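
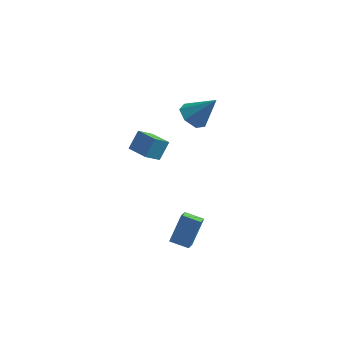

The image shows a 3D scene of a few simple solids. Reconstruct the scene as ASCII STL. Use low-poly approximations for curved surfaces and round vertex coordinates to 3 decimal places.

solid 
facet normal -0.851 0.514 -0.108
outer loop
vertex -1.064 -0.772 -0.274
vertex -0.61 -0.146 -0.877
vertex -1.321 -1.368 -1.086
endloop
endfacet
facet normal -0.463 -0.638 0.615
outer loop
vertex -0.35 -1.954 -0.963
vertex -1.064 -0.772 -0.274
vertex -1.321 -1.368 -1.086
endloop
endfacet
facet normal -0.851 0.514 -0.108
outer loop
vertex -1.321 -1.368 -1.086
vertex -0.61 -0.146 -0.877
vertex -0.867 -0.743 -1.689
endloop
endfacet
facet normal -0.247 -0.574 -0.781
outer loop
vertex -0.867 -0.743 -1.689
vertex -0.35 -1.954 -0.963
vertex -1.321 -1.368 -1.086
endloop
endfacet
facet normal 0.247 0.573 0.781
outer loop
vertex -1.064 -0.772 -0.274
vertex 0.361 -0.732 -0.754
vertex -0.61 -0.146 -0.877
endloop
endfacet
facet normal -0.462 -0.638 0.616
outer loop
vertex -0.093 -1.357 -0.151
vertex -1.064 -0.772 -0.274
vertex -0.35 -1.954 -0.963
endloop
endfacet
facet normal 0.247 0.574 0.781
outer loop
vertex -0.093 -1.357 -0.151
vertex 0.361 -0.732 -0.754
vertex -1.064 -0.772 -0.274
endloop
endfacet
facet normal 0.463 0.638 -0.615
outer loop
vertex -0.61 -0.146 -0.877
vertex 0.361 -0.732 -0.754
vertex -0.867 -0.743 -1.689
endloop
endfacet
facet normal -0.247 -0.574 -0.781
outer loop
vertex 0.104 -1.328 -1.566
vertex -0.35 -1.954 -0.963
vertex -0.867 -0.743 -1.689
endloop
endfacet
facet normal 0.463 0.639 -0.615
outer loop
vertex -0.867 -0.743 -1.689
vertex 0.361 -0.732 -0.754
vertex 0.104 -1.328 -1.566
endloop
endfacet
facet normal 0.851 -0.513 0.108
outer loop
vertex 0.104 -1.328 -1.566
vertex -0.093 -1.357 -0.151
vertex -0.35 -1.954 -0.963
endloop
endfacet
facet normal 0.851 -0.514 0.108
outer loop
vertex 0.361 -0.732 -0.754
vertex -0.093 -1.357 -0.151
vertex 0.104 -1.328 -1.566
endloop
endfacet
facet normal -0.644 -0.117 -0.756
outer loop
vertex 1.221 2.022 -1.628
vertex 0.602 2.145 -1.12
vertex 1.014 2.689 -1.555
endloop
endfacet
facet normal 0.907 0.312 -0.283
outer loop
vertex 1.221 2.022 -1.628
vertex 1.014 2.689 -1.555
vertex 1.658 2.335 0.12
endloop
endfacet
facet normal -0.644 -0.116 -0.756
outer loop
vertex 1.014 2.689 -1.555
vertex 0.602 2.145 -1.12
vertex 0.497 2.947 -1.154
endloop
endfacet
facet normal 0.455 0.891 0.013
outer loop
vertex 1.014 2.689 -1.555
vertex 0.497 2.947 -1.154
vertex 1.658 2.335 0.12
endloop
endfacet
facet normal -0.644 -0.116 -0.756
outer loop
vertex 0.497 2.947 -1.154
vertex 0.602 2.145 -1.12
vertex 0.059 2.6 -0.728
endloop
endfacet
facet normal -0.144 0.835 0.532
outer loop
vertex 0.497 2.947 -1.154
vertex 0.059 2.6 -0.728
vertex 1.658 2.335 0.12
endloop
endfacet
facet normal -0.644 -0.117 -0.756
outer loop
vertex 0.059 2.6 -0.728
vertex 0.602 2.145 -1.12
vertex 0.03 1.91 -0.597
endloop
endfacet
facet normal -0.436 0.186 0.881
outer loop
vertex 0.059 2.6 -0.728
vertex 0.03 1.91 -0.597
vertex 1.658 2.335 0.12
endloop
endfacet
facet normal -0.644 -0.116 -0.756
outer loop
vertex 0.03 1.91 -0.597
vertex 0.602 2.145 -1.12
vertex 0.431 1.397 -0.86
endloop
endfacet
facet normal -0.203 -0.568 0.798
outer loop
vertex 0.03 1.91 -0.597
vertex 0.431 1.397 -0.86
vertex 1.658 2.335 0.12
endloop
endfacet
facet normal -0.644 -0.116 -0.756
outer loop
vertex 0.431 1.397 -0.86
vertex 0.602 2.145 -1.12
vertex 0.961 1.446 -1.319
endloop
endfacet
facet normal 0.379 -0.858 0.346
outer loop
vertex 0.431 1.397 -0.86
vertex 0.961 1.446 -1.319
vertex 1.658 2.335 0.12
endloop
endfacet
facet normal -0.644 -0.115 -0.757
outer loop
vertex 0.961 1.446 -1.319
vertex 0.602 2.145 -1.12
vertex 1.221 2.022 -1.628
endloop
endfacet
facet normal 0.874 -0.467 -0.135
outer loop
vertex 0.961 1.446 -1.319
vertex 1.221 2.022 -1.628
vertex 1.658 2.335 0.12
endloop
endfacet
facet normal -0.976 0.050 0.214
outer loop
vertex 1.84 -3.741 -2.959
vertex 1.782 -3.013 -3.395
vertex 1.531 -4.502 -4.19
endloop
endfacet
facet normal 0.069 -0.856 0.512
outer loop
vertex 2.418 -4.547 -4.385
vertex 1.84 -3.741 -2.959
vertex 1.531 -4.502 -4.19
endloop
endfacet
facet normal -0.975 0.050 0.215
outer loop
vertex 1.531 -4.502 -4.19
vertex 1.782 -3.013 -3.395
vertex 1.472 -3.774 -4.626
endloop
endfacet
facet normal -0.209 -0.515 -0.831
outer loop
vertex 1.472 -3.774 -4.626
vertex 2.418 -4.547 -4.385
vertex 1.531 -4.502 -4.19
endloop
endfacet
facet normal 0.209 0.515 0.832
outer loop
vertex 1.84 -3.741 -2.959
vertex 2.669 -3.058 -3.59
vertex 1.782 -3.013 -3.395
endloop
endfacet
facet normal 0.069 -0.856 0.512
outer loop
vertex 2.728 -3.786 -3.154
vertex 1.84 -3.741 -2.959
vertex 2.418 -4.547 -4.385
endloop
endfacet
facet normal 0.209 0.515 0.831
outer loop
vertex 2.728 -3.786 -3.154
vertex 2.669 -3.058 -3.59
vertex 1.84 -3.741 -2.959
endloop
endfacet
facet normal -0.069 0.856 -0.512
outer loop
vertex 1.782 -3.013 -3.395
vertex 2.669 -3.058 -3.59
vertex 1.472 -3.774 -4.626
endloop
endfacet
facet normal -0.209 -0.515 -0.832
outer loop
vertex 2.36 -3.819 -4.821
vertex 2.418 -4.547 -4.385
vertex 1.472 -3.774 -4.626
endloop
endfacet
facet normal -0.069 0.856 -0.512
outer loop
vertex 1.472 -3.774 -4.626
vertex 2.669 -3.058 -3.59
vertex 2.36 -3.819 -4.821
endloop
endfacet
facet normal 0.975 -0.051 -0.214
outer loop
vertex 2.36 -3.819 -4.821
vertex 2.728 -3.786 -3.154
vertex 2.418 -4.547 -4.385
endloop
endfacet
facet normal 0.976 -0.049 -0.214
outer loop
vertex 2.669 -3.058 -3.59
vertex 2.728 -3.786 -3.154
vertex 2.36 -3.819 -4.821
endloop
endfacet

endsolid


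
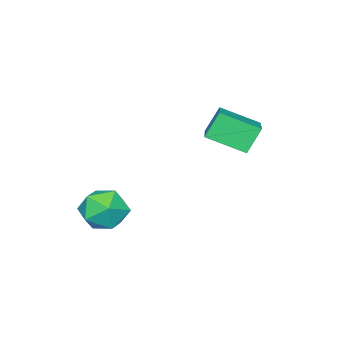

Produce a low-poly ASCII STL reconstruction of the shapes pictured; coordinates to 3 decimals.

solid 
facet normal -0.489 0.178 0.854
outer loop
vertex -0.433 2.153 1.369
vertex 1.074 3.231 2.008
vertex -1.092 3.458 0.719
endloop
endfacet
facet normal -0.768 -0.551 -0.327
outer loop
vertex -0.514 3.249 -0.288
vertex -0.433 2.153 1.369
vertex -1.092 3.458 0.719
endloop
endfacet
facet normal -0.490 0.177 0.854
outer loop
vertex -1.092 3.458 0.719
vertex 1.074 3.231 2.008
vertex 0.415 4.537 1.359
endloop
endfacet
facet normal -0.412 0.816 -0.406
outer loop
vertex 0.415 4.537 1.359
vertex -0.514 3.249 -0.288
vertex -1.092 3.458 0.719
endloop
endfacet
facet normal 0.412 -0.816 0.406
outer loop
vertex -0.433 2.153 1.369
vertex 1.652 3.022 1.001
vertex 1.074 3.231 2.008
endloop
endfacet
facet normal -0.769 -0.550 -0.326
outer loop
vertex 0.145 1.943 0.361
vertex -0.433 2.153 1.369
vertex -0.514 3.249 -0.288
endloop
endfacet
facet normal 0.412 -0.816 0.406
outer loop
vertex 0.145 1.943 0.361
vertex 1.652 3.022 1.001
vertex -0.433 2.153 1.369
endloop
endfacet
facet normal 0.768 0.550 0.327
outer loop
vertex 1.074 3.231 2.008
vertex 1.652 3.022 1.001
vertex 0.415 4.537 1.359
endloop
endfacet
facet normal -0.412 0.816 -0.406
outer loop
vertex 0.993 4.327 0.351
vertex -0.514 3.249 -0.288
vertex 0.415 4.537 1.359
endloop
endfacet
facet normal 0.769 0.550 0.326
outer loop
vertex 0.415 4.537 1.359
vertex 1.652 3.022 1.001
vertex 0.993 4.327 0.351
endloop
endfacet
facet normal 0.489 -0.178 -0.854
outer loop
vertex 0.993 4.327 0.351
vertex 0.145 1.943 0.361
vertex -0.514 3.249 -0.288
endloop
endfacet
facet normal 0.490 -0.178 -0.854
outer loop
vertex 1.652 3.022 1.001
vertex 0.145 1.943 0.361
vertex 0.993 4.327 0.351
endloop
endfacet
facet normal 0.244 0.969 0.033
outer loop
vertex 3.679 0.563 -3.467
vertex 2.866 0.747 -2.862
vertex 3.775 0.504 -2.443
endloop
endfacet
facet normal 0.825 0.563 -0.045
outer loop
vertex 3.679 0.563 -3.467
vertex 3.775 0.504 -2.443
vertex 4.224 -0.202 -3.044
endloop
endfacet
facet normal 0.747 0.178 -0.640
outer loop
vertex 3.679 0.563 -3.467
vertex 4.224 -0.202 -3.044
vertex 3.592 -0.395 -3.835
endloop
endfacet
facet normal 0.117 0.347 -0.931
outer loop
vertex 3.679 0.563 -3.467
vertex 3.592 -0.395 -3.835
vertex 2.753 0.191 -3.722
endloop
endfacet
facet normal -0.194 0.835 -0.515
outer loop
vertex 3.679 0.563 -3.467
vertex 2.753 0.191 -3.722
vertex 2.866 0.747 -2.862
endloop
endfacet
facet normal 0.854 0.111 0.508
outer loop
vertex 4.224 -0.202 -3.044
vertex 3.775 0.504 -2.443
vertex 3.747 -0.491 -2.178
endloop
endfacet
facet normal -0.086 0.769 0.634
outer loop
vertex 3.775 0.504 -2.443
vertex 2.866 0.747 -2.862
vertex 2.908 0.095 -2.065
endloop
endfacet
facet normal -0.794 0.553 -0.253
outer loop
vertex 2.866 0.747 -2.862
vertex 2.753 0.191 -3.722
vertex 2.276 -0.098 -2.856
endloop
endfacet
facet normal -0.291 -0.239 -0.926
outer loop
vertex 2.753 0.191 -3.722
vertex 3.592 -0.395 -3.835
vertex 2.725 -0.804 -3.457
endloop
endfacet
facet normal 0.728 -0.511 -0.457
outer loop
vertex 3.592 -0.395 -3.835
vertex 4.224 -0.202 -3.044
vertex 3.634 -1.047 -3.038
endloop
endfacet
facet normal -0.117 -0.347 0.931
outer loop
vertex 2.821 -0.863 -2.433
vertex 3.747 -0.491 -2.178
vertex 2.908 0.095 -2.065
endloop
endfacet
facet normal -0.747 -0.178 0.640
outer loop
vertex 2.821 -0.863 -2.433
vertex 2.908 0.095 -2.065
vertex 2.276 -0.098 -2.856
endloop
endfacet
facet normal -0.825 -0.563 0.045
outer loop
vertex 2.821 -0.863 -2.433
vertex 2.276 -0.098 -2.856
vertex 2.725 -0.804 -3.457
endloop
endfacet
facet normal -0.244 -0.969 -0.033
outer loop
vertex 2.821 -0.863 -2.433
vertex 2.725 -0.804 -3.457
vertex 3.634 -1.047 -3.038
endloop
endfacet
facet normal 0.194 -0.835 0.515
outer loop
vertex 2.821 -0.863 -2.433
vertex 3.634 -1.047 -3.038
vertex 3.747 -0.491 -2.178
endloop
endfacet
facet normal 0.291 0.239 0.926
outer loop
vertex 2.908 0.095 -2.065
vertex 3.747 -0.491 -2.178
vertex 3.775 0.504 -2.443
endloop
endfacet
facet normal -0.728 0.511 0.457
outer loop
vertex 2.276 -0.098 -2.856
vertex 2.908 0.095 -2.065
vertex 2.866 0.747 -2.862
endloop
endfacet
facet normal -0.854 -0.111 -0.508
outer loop
vertex 2.725 -0.804 -3.457
vertex 2.276 -0.098 -2.856
vertex 2.753 0.191 -3.722
endloop
endfacet
facet normal 0.086 -0.769 -0.634
outer loop
vertex 3.634 -1.047 -3.038
vertex 2.725 -0.804 -3.457
vertex 3.592 -0.395 -3.835
endloop
endfacet
facet normal 0.794 -0.553 0.253
outer loop
vertex 3.747 -0.491 -2.178
vertex 3.634 -1.047 -3.038
vertex 4.224 -0.202 -3.044
endloop
endfacet

endsolid


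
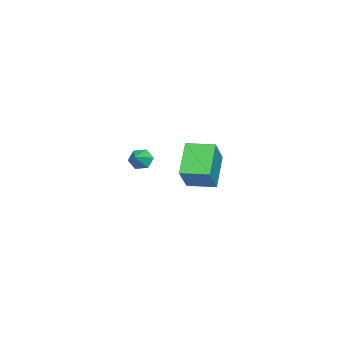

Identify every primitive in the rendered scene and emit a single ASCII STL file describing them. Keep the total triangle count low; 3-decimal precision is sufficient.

solid 
facet normal -0.772 -0.064 0.633
outer loop
vertex -4.075 3.07 1.063
vertex -4.134 4.706 1.157
vertex -5.364 3.113 -0.505
endloop
endfacet
facet normal 0.036 -0.998 -0.057
outer loop
vertex -3.666 3.254 -1.897
vertex -4.075 3.07 1.063
vertex -5.364 3.113 -0.505
endloop
endfacet
facet normal -0.772 -0.064 0.633
outer loop
vertex -5.364 3.113 -0.505
vertex -4.134 4.706 1.157
vertex -5.423 4.749 -0.411
endloop
endfacet
facet normal -0.635 0.021 -0.772
outer loop
vertex -5.423 4.749 -0.411
vertex -3.666 3.254 -1.897
vertex -5.364 3.113 -0.505
endloop
endfacet
facet normal 0.635 -0.021 0.772
outer loop
vertex -4.075 3.07 1.063
vertex -2.436 4.847 -0.235
vertex -4.134 4.706 1.157
endloop
endfacet
facet normal 0.036 -0.998 -0.057
outer loop
vertex -2.377 3.211 -0.329
vertex -4.075 3.07 1.063
vertex -3.666 3.254 -1.897
endloop
endfacet
facet normal 0.635 -0.021 0.772
outer loop
vertex -2.377 3.211 -0.329
vertex -2.436 4.847 -0.235
vertex -4.075 3.07 1.063
endloop
endfacet
facet normal -0.036 0.998 0.057
outer loop
vertex -4.134 4.706 1.157
vertex -2.436 4.847 -0.235
vertex -5.423 4.749 -0.411
endloop
endfacet
facet normal -0.635 0.021 -0.772
outer loop
vertex -3.725 4.89 -1.803
vertex -3.666 3.254 -1.897
vertex -5.423 4.749 -0.411
endloop
endfacet
facet normal -0.036 0.998 0.057
outer loop
vertex -5.423 4.749 -0.411
vertex -2.436 4.847 -0.235
vertex -3.725 4.89 -1.803
endloop
endfacet
facet normal 0.772 0.064 -0.633
outer loop
vertex -3.725 4.89 -1.803
vertex -2.377 3.211 -0.329
vertex -3.666 3.254 -1.897
endloop
endfacet
facet normal 0.772 0.064 -0.633
outer loop
vertex -2.436 4.847 -0.235
vertex -2.377 3.211 -0.329
vertex -3.725 4.89 -1.803
endloop
endfacet
facet normal -0.840 0.024 -0.543
outer loop
vertex 2.554 2.377 2.315
vertex 2.214 2.563 2.849
vertex 2.483 3.018 2.453
endloop
endfacet
facet normal 0.858 0.197 -0.475
outer loop
vertex 2.554 2.377 2.315
vertex 2.483 3.018 2.453
vertex 3.146 2.537 3.451
endloop
endfacet
facet normal -0.839 0.024 -0.543
outer loop
vertex 2.483 3.018 2.453
vertex 2.214 2.563 2.849
vertex 2.143 3.205 2.987
endloop
endfacet
facet normal 0.538 0.841 0.048
outer loop
vertex 2.483 3.018 2.453
vertex 2.143 3.205 2.987
vertex 3.146 2.537 3.451
endloop
endfacet
facet normal -0.839 0.024 -0.543
outer loop
vertex 2.143 3.205 2.987
vertex 2.214 2.563 2.849
vertex 1.874 2.75 3.383
endloop
endfacet
facet normal 0.065 0.633 0.771
outer loop
vertex 2.143 3.205 2.987
vertex 1.874 2.75 3.383
vertex 3.146 2.537 3.451
endloop
endfacet
facet normal -0.839 0.024 -0.543
outer loop
vertex 1.874 2.75 3.383
vertex 2.214 2.563 2.849
vertex 1.945 2.109 3.245
endloop
endfacet
facet normal -0.089 -0.219 0.972
outer loop
vertex 1.874 2.75 3.383
vertex 1.945 2.109 3.245
vertex 3.146 2.537 3.451
endloop
endfacet
facet normal -0.840 0.025 -0.542
outer loop
vertex 1.945 2.109 3.245
vertex 2.214 2.563 2.849
vertex 2.285 1.922 2.71
endloop
endfacet
facet normal 0.231 -0.863 0.448
outer loop
vertex 1.945 2.109 3.245
vertex 2.285 1.922 2.71
vertex 3.146 2.537 3.451
endloop
endfacet
facet normal -0.839 0.025 -0.543
outer loop
vertex 2.285 1.922 2.71
vertex 2.214 2.563 2.849
vertex 2.554 2.377 2.315
endloop
endfacet
facet normal 0.704 -0.655 -0.275
outer loop
vertex 2.285 1.922 2.71
vertex 2.554 2.377 2.315
vertex 3.146 2.537 3.451
endloop
endfacet

endsolid


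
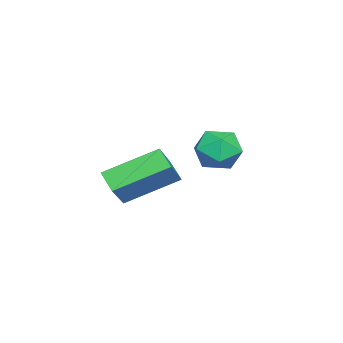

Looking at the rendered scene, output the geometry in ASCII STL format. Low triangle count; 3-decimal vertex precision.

solid 
facet normal 0.096 0.731 0.675
outer loop
vertex 1.602 0.878 2.124
vertex 1.083 0.44 2.672
vertex 1.945 0.31 2.69
endloop
endfacet
facet normal 0.681 0.680 0.270
outer loop
vertex 1.602 0.878 2.124
vertex 1.945 0.31 2.69
vertex 2.24 0.34 1.869
endloop
endfacet
facet normal 0.486 0.771 -0.411
outer loop
vertex 1.602 0.878 2.124
vertex 2.24 0.34 1.869
vertex 1.56 0.489 1.344
endloop
endfacet
facet normal -0.220 0.878 -0.426
outer loop
vertex 1.602 0.878 2.124
vertex 1.56 0.489 1.344
vertex 0.844 0.55 1.84
endloop
endfacet
facet normal -0.461 0.853 0.245
outer loop
vertex 1.602 0.878 2.124
vertex 0.844 0.55 1.84
vertex 1.083 0.44 2.672
endloop
endfacet
facet normal 0.941 0.021 0.339
outer loop
vertex 2.24 0.34 1.869
vertex 1.945 0.31 2.69
vertex 2.116 -0.43 2.26
endloop
endfacet
facet normal -0.006 0.101 0.995
outer loop
vertex 1.945 0.31 2.69
vertex 1.083 0.44 2.672
vertex 1.4 -0.369 2.756
endloop
endfacet
facet normal -0.906 0.298 0.300
outer loop
vertex 1.083 0.44 2.672
vertex 0.844 0.55 1.84
vertex 0.72 -0.22 2.231
endloop
endfacet
facet normal -0.516 0.338 -0.787
outer loop
vertex 0.844 0.55 1.84
vertex 1.56 0.489 1.344
vertex 1.015 -0.19 1.41
endloop
endfacet
facet normal 0.625 0.166 -0.763
outer loop
vertex 1.56 0.489 1.344
vertex 2.24 0.34 1.869
vertex 1.877 -0.32 1.428
endloop
endfacet
facet normal 0.220 -0.878 0.426
outer loop
vertex 1.358 -0.758 1.976
vertex 2.116 -0.43 2.26
vertex 1.4 -0.369 2.756
endloop
endfacet
facet normal -0.486 -0.771 0.411
outer loop
vertex 1.358 -0.758 1.976
vertex 1.4 -0.369 2.756
vertex 0.72 -0.22 2.231
endloop
endfacet
facet normal -0.681 -0.680 -0.270
outer loop
vertex 1.358 -0.758 1.976
vertex 0.72 -0.22 2.231
vertex 1.015 -0.19 1.41
endloop
endfacet
facet normal -0.096 -0.731 -0.675
outer loop
vertex 1.358 -0.758 1.976
vertex 1.015 -0.19 1.41
vertex 1.877 -0.32 1.428
endloop
endfacet
facet normal 0.461 -0.853 -0.245
outer loop
vertex 1.358 -0.758 1.976
vertex 1.877 -0.32 1.428
vertex 2.116 -0.43 2.26
endloop
endfacet
facet normal 0.516 -0.338 0.787
outer loop
vertex 1.4 -0.369 2.756
vertex 2.116 -0.43 2.26
vertex 1.945 0.31 2.69
endloop
endfacet
facet normal -0.625 -0.166 0.763
outer loop
vertex 0.72 -0.22 2.231
vertex 1.4 -0.369 2.756
vertex 1.083 0.44 2.672
endloop
endfacet
facet normal -0.941 -0.021 -0.339
outer loop
vertex 1.015 -0.19 1.41
vertex 0.72 -0.22 2.231
vertex 0.844 0.55 1.84
endloop
endfacet
facet normal 0.006 -0.101 -0.995
outer loop
vertex 1.877 -0.32 1.428
vertex 1.015 -0.19 1.41
vertex 1.56 0.489 1.344
endloop
endfacet
facet normal 0.906 -0.298 -0.300
outer loop
vertex 2.116 -0.43 2.26
vertex 1.877 -0.32 1.428
vertex 2.24 0.34 1.869
endloop
endfacet
facet normal -0.725 0.003 -0.689
outer loop
vertex -2.093 -2.741 -0.184
vertex -1.575 -2.158 -0.727
vertex -1.187 -4.438 -1.145
endloop
endfacet
facet normal -0.545 -0.614 0.571
outer loop
vertex -0.165 -4.442 -0.173
vertex -2.093 -2.741 -0.184
vertex -1.187 -4.438 -1.145
endloop
endfacet
facet normal -0.725 0.003 -0.689
outer loop
vertex -1.187 -4.438 -1.145
vertex -1.575 -2.158 -0.727
vertex -0.669 -3.855 -1.687
endloop
endfacet
facet normal 0.421 -0.789 -0.446
outer loop
vertex -0.669 -3.855 -1.687
vertex -0.165 -4.442 -0.173
vertex -1.187 -4.438 -1.145
endloop
endfacet
facet normal -0.421 0.790 0.446
outer loop
vertex -2.093 -2.741 -0.184
vertex -0.553 -2.162 0.245
vertex -1.575 -2.158 -0.727
endloop
endfacet
facet normal -0.545 -0.614 0.571
outer loop
vertex -1.071 -2.745 0.787
vertex -2.093 -2.741 -0.184
vertex -0.165 -4.442 -0.173
endloop
endfacet
facet normal -0.421 0.789 0.447
outer loop
vertex -1.071 -2.745 0.787
vertex -0.553 -2.162 0.245
vertex -2.093 -2.741 -0.184
endloop
endfacet
facet normal 0.545 0.614 -0.571
outer loop
vertex -1.575 -2.158 -0.727
vertex -0.553 -2.162 0.245
vertex -0.669 -3.855 -1.687
endloop
endfacet
facet normal 0.421 -0.790 -0.446
outer loop
vertex 0.353 -3.859 -0.716
vertex -0.165 -4.442 -0.173
vertex -0.669 -3.855 -1.687
endloop
endfacet
facet normal 0.545 0.614 -0.571
outer loop
vertex -0.669 -3.855 -1.687
vertex -0.553 -2.162 0.245
vertex 0.353 -3.859 -0.716
endloop
endfacet
facet normal 0.725 -0.003 0.689
outer loop
vertex 0.353 -3.859 -0.716
vertex -1.071 -2.745 0.787
vertex -0.165 -4.442 -0.173
endloop
endfacet
facet normal 0.725 -0.003 0.689
outer loop
vertex -0.553 -2.162 0.245
vertex -1.071 -2.745 0.787
vertex 0.353 -3.859 -0.716
endloop
endfacet

endsolid


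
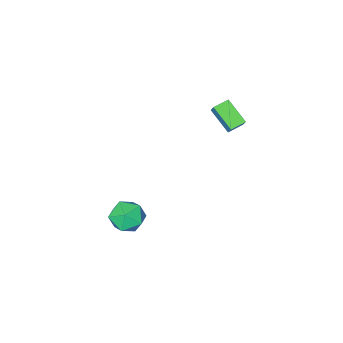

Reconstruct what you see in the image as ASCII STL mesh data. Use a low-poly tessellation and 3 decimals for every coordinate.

solid 
facet normal -0.685 0.677 0.267
outer loop
vertex 2.868 2.849 -0.675
vertex 3.241 2.791 0.429
vertex 3.716 3.562 -0.307
endloop
endfacet
facet normal -0.478 0.778 -0.407
outer loop
vertex 2.868 2.849 -0.675
vertex 3.716 3.562 -0.307
vertex 3.792 3.059 -1.357
endloop
endfacet
facet normal -0.610 0.179 -0.772
outer loop
vertex 2.868 2.849 -0.675
vertex 3.792 3.059 -1.357
vertex 3.364 1.976 -1.27
endloop
endfacet
facet normal -0.901 -0.293 -0.321
outer loop
vertex 2.868 2.849 -0.675
vertex 3.364 1.976 -1.27
vertex 3.024 1.811 -0.166
endloop
endfacet
facet normal -0.947 0.015 0.321
outer loop
vertex 2.868 2.849 -0.675
vertex 3.024 1.811 -0.166
vertex 3.241 2.791 0.429
endloop
endfacet
facet normal 0.229 0.884 -0.407
outer loop
vertex 3.792 3.059 -1.357
vertex 3.716 3.562 -0.307
vertex 4.736 3.129 -0.674
endloop
endfacet
facet normal -0.109 0.721 0.685
outer loop
vertex 3.716 3.562 -0.307
vertex 3.241 2.791 0.429
vertex 4.396 2.964 0.43
endloop
endfacet
facet normal -0.532 -0.350 0.771
outer loop
vertex 3.241 2.791 0.429
vertex 3.024 1.811 -0.166
vertex 3.968 1.881 0.517
endloop
endfacet
facet normal -0.456 -0.849 -0.267
outer loop
vertex 3.024 1.811 -0.166
vertex 3.364 1.976 -1.27
vertex 4.044 1.378 -0.533
endloop
endfacet
facet normal 0.014 -0.085 -0.996
outer loop
vertex 3.364 1.976 -1.27
vertex 3.792 3.059 -1.357
vertex 4.519 2.149 -1.269
endloop
endfacet
facet normal 0.901 0.293 0.321
outer loop
vertex 4.892 2.091 -0.165
vertex 4.736 3.129 -0.674
vertex 4.396 2.964 0.43
endloop
endfacet
facet normal 0.610 -0.179 0.772
outer loop
vertex 4.892 2.091 -0.165
vertex 4.396 2.964 0.43
vertex 3.968 1.881 0.517
endloop
endfacet
facet normal 0.478 -0.778 0.407
outer loop
vertex 4.892 2.091 -0.165
vertex 3.968 1.881 0.517
vertex 4.044 1.378 -0.533
endloop
endfacet
facet normal 0.685 -0.677 -0.267
outer loop
vertex 4.892 2.091 -0.165
vertex 4.044 1.378 -0.533
vertex 4.519 2.149 -1.269
endloop
endfacet
facet normal 0.947 -0.015 -0.321
outer loop
vertex 4.892 2.091 -0.165
vertex 4.519 2.149 -1.269
vertex 4.736 3.129 -0.674
endloop
endfacet
facet normal 0.456 0.849 0.267
outer loop
vertex 4.396 2.964 0.43
vertex 4.736 3.129 -0.674
vertex 3.716 3.562 -0.307
endloop
endfacet
facet normal -0.014 0.085 0.996
outer loop
vertex 3.968 1.881 0.517
vertex 4.396 2.964 0.43
vertex 3.241 2.791 0.429
endloop
endfacet
facet normal -0.229 -0.884 0.407
outer loop
vertex 4.044 1.378 -0.533
vertex 3.968 1.881 0.517
vertex 3.024 1.811 -0.166
endloop
endfacet
facet normal 0.109 -0.721 -0.685
outer loop
vertex 4.519 2.149 -1.269
vertex 4.044 1.378 -0.533
vertex 3.364 1.976 -1.27
endloop
endfacet
facet normal 0.532 0.350 -0.771
outer loop
vertex 4.736 3.129 -0.674
vertex 4.519 2.149 -1.269
vertex 3.792 3.059 -1.357
endloop
endfacet
facet normal -0.974 0.086 0.211
outer loop
vertex -4.118 1.174 4.604
vertex -4.2 2.655 3.62
vertex -4.314 0.692 3.895
endloop
endfacet
facet normal 0.047 -0.832 0.553
outer loop
vertex -3.32 0.605 3.68
vertex -4.118 1.174 4.604
vertex -4.314 0.692 3.895
endloop
endfacet
facet normal -0.974 0.086 0.211
outer loop
vertex -4.314 0.692 3.895
vertex -4.2 2.655 3.62
vertex -4.396 2.173 2.911
endloop
endfacet
facet normal -0.222 -0.548 -0.806
outer loop
vertex -4.396 2.173 2.911
vertex -3.32 0.605 3.68
vertex -4.314 0.692 3.895
endloop
endfacet
facet normal 0.222 0.548 0.806
outer loop
vertex -4.118 1.174 4.604
vertex -3.206 2.568 3.405
vertex -4.2 2.655 3.62
endloop
endfacet
facet normal 0.047 -0.832 0.553
outer loop
vertex -3.124 1.087 4.389
vertex -4.118 1.174 4.604
vertex -3.32 0.605 3.68
endloop
endfacet
facet normal 0.222 0.548 0.806
outer loop
vertex -3.124 1.087 4.389
vertex -3.206 2.568 3.405
vertex -4.118 1.174 4.604
endloop
endfacet
facet normal -0.047 0.832 -0.553
outer loop
vertex -4.2 2.655 3.62
vertex -3.206 2.568 3.405
vertex -4.396 2.173 2.911
endloop
endfacet
facet normal -0.222 -0.548 -0.806
outer loop
vertex -3.402 2.086 2.696
vertex -3.32 0.605 3.68
vertex -4.396 2.173 2.911
endloop
endfacet
facet normal -0.047 0.832 -0.553
outer loop
vertex -4.396 2.173 2.911
vertex -3.206 2.568 3.405
vertex -3.402 2.086 2.696
endloop
endfacet
facet normal 0.974 -0.086 -0.211
outer loop
vertex -3.402 2.086 2.696
vertex -3.124 1.087 4.389
vertex -3.32 0.605 3.68
endloop
endfacet
facet normal 0.974 -0.086 -0.211
outer loop
vertex -3.206 2.568 3.405
vertex -3.124 1.087 4.389
vertex -3.402 2.086 2.696
endloop
endfacet

endsolid


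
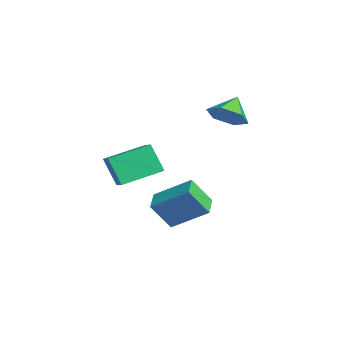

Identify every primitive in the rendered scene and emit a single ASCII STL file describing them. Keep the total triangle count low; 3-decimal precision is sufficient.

solid 
facet normal 0.548 -0.533 -0.645
outer loop
vertex 3.046 1.864 2.486
vertex 2.194 1.466 2.091
vertex 2.581 2.328 1.707
endloop
endfacet
facet normal 0.281 0.889 0.362
outer loop
vertex 3.046 1.864 2.486
vertex 2.581 2.328 1.707
vertex 1.466 2.174 2.949
endloop
endfacet
facet normal 0.548 -0.533 -0.645
outer loop
vertex 2.581 2.328 1.707
vertex 2.194 1.466 2.091
vertex 1.729 1.93 1.312
endloop
endfacet
facet normal -0.341 0.920 -0.192
outer loop
vertex 2.581 2.328 1.707
vertex 1.729 1.93 1.312
vertex 1.466 2.174 2.949
endloop
endfacet
facet normal 0.548 -0.533 -0.645
outer loop
vertex 1.729 1.93 1.312
vertex 2.194 1.466 2.091
vertex 1.343 1.068 1.696
endloop
endfacet
facet normal -0.925 0.326 -0.197
outer loop
vertex 1.729 1.93 1.312
vertex 1.343 1.068 1.696
vertex 1.466 2.174 2.949
endloop
endfacet
facet normal 0.548 -0.532 -0.645
outer loop
vertex 1.343 1.068 1.696
vertex 2.194 1.466 2.091
vertex 1.808 0.603 2.475
endloop
endfacet
facet normal -0.887 -0.299 0.351
outer loop
vertex 1.343 1.068 1.696
vertex 1.808 0.603 2.475
vertex 1.466 2.174 2.949
endloop
endfacet
facet normal 0.548 -0.532 -0.645
outer loop
vertex 1.808 0.603 2.475
vertex 2.194 1.466 2.091
vertex 2.66 1.001 2.871
endloop
endfacet
facet normal -0.266 -0.331 0.905
outer loop
vertex 1.808 0.603 2.475
vertex 2.66 1.001 2.871
vertex 1.466 2.174 2.949
endloop
endfacet
facet normal 0.548 -0.533 -0.645
outer loop
vertex 2.66 1.001 2.871
vertex 2.194 1.466 2.091
vertex 3.046 1.864 2.486
endloop
endfacet
facet normal 0.319 0.264 0.910
outer loop
vertex 2.66 1.001 2.871
vertex 3.046 1.864 2.486
vertex 1.466 2.174 2.949
endloop
endfacet
facet normal -0.907 0.015 -0.421
outer loop
vertex 1.633 -4.105 -0.123
vertex 1.42 -2.115 0.405
vertex 2.282 -3.669 -1.507
endloop
endfacet
facet normal 0.103 -0.962 -0.255
outer loop
vertex 3.28 -3.685 -1.045
vertex 1.633 -4.105 -0.123
vertex 2.282 -3.669 -1.507
endloop
endfacet
facet normal -0.907 0.015 -0.421
outer loop
vertex 2.282 -3.669 -1.507
vertex 1.42 -2.115 0.405
vertex 2.069 -1.679 -0.979
endloop
endfacet
facet normal 0.408 0.275 -0.871
outer loop
vertex 2.069 -1.679 -0.979
vertex 3.28 -3.685 -1.045
vertex 2.282 -3.669 -1.507
endloop
endfacet
facet normal -0.408 -0.275 0.871
outer loop
vertex 1.633 -4.105 -0.123
vertex 2.418 -2.131 0.867
vertex 1.42 -2.115 0.405
endloop
endfacet
facet normal 0.103 -0.962 -0.255
outer loop
vertex 2.631 -4.121 0.339
vertex 1.633 -4.105 -0.123
vertex 3.28 -3.685 -1.045
endloop
endfacet
facet normal -0.408 -0.275 0.871
outer loop
vertex 2.631 -4.121 0.339
vertex 2.418 -2.131 0.867
vertex 1.633 -4.105 -0.123
endloop
endfacet
facet normal -0.103 0.962 0.255
outer loop
vertex 1.42 -2.115 0.405
vertex 2.418 -2.131 0.867
vertex 2.069 -1.679 -0.979
endloop
endfacet
facet normal 0.408 0.275 -0.871
outer loop
vertex 3.067 -1.695 -0.517
vertex 3.28 -3.685 -1.045
vertex 2.069 -1.679 -0.979
endloop
endfacet
facet normal -0.103 0.962 0.255
outer loop
vertex 2.069 -1.679 -0.979
vertex 2.418 -2.131 0.867
vertex 3.067 -1.695 -0.517
endloop
endfacet
facet normal 0.907 -0.015 0.421
outer loop
vertex 3.067 -1.695 -0.517
vertex 2.631 -4.121 0.339
vertex 3.28 -3.685 -1.045
endloop
endfacet
facet normal 0.907 -0.015 0.421
outer loop
vertex 2.418 -2.131 0.867
vertex 2.631 -4.121 0.339
vertex 3.067 -1.695 -0.517
endloop
endfacet
facet normal -0.907 0.384 0.172
outer loop
vertex 1.042 -1.626 -2.963
vertex 1.905 -0.096 -1.831
vertex 1.177 -0.699 -4.321
endloop
endfacet
facet normal -0.413 -0.733 -0.541
outer loop
vertex 2.275 -1.164 -4.529
vertex 1.042 -1.626 -2.963
vertex 1.177 -0.699 -4.321
endloop
endfacet
facet normal -0.907 0.385 0.172
outer loop
vertex 1.177 -0.699 -4.321
vertex 1.905 -0.096 -1.831
vertex 2.041 0.832 -3.189
endloop
endfacet
facet normal 0.082 0.562 -0.823
outer loop
vertex 2.041 0.832 -3.189
vertex 2.275 -1.164 -4.529
vertex 1.177 -0.699 -4.321
endloop
endfacet
facet normal -0.082 -0.562 0.823
outer loop
vertex 1.042 -1.626 -2.963
vertex 3.003 -0.561 -2.039
vertex 1.905 -0.096 -1.831
endloop
endfacet
facet normal -0.414 -0.732 -0.542
outer loop
vertex 2.139 -2.092 -3.171
vertex 1.042 -1.626 -2.963
vertex 2.275 -1.164 -4.529
endloop
endfacet
facet normal -0.083 -0.562 0.823
outer loop
vertex 2.139 -2.092 -3.171
vertex 3.003 -0.561 -2.039
vertex 1.042 -1.626 -2.963
endloop
endfacet
facet normal 0.413 0.732 0.542
outer loop
vertex 1.905 -0.096 -1.831
vertex 3.003 -0.561 -2.039
vertex 2.041 0.832 -3.189
endloop
endfacet
facet normal 0.083 0.562 -0.823
outer loop
vertex 3.138 0.366 -3.397
vertex 2.275 -1.164 -4.529
vertex 2.041 0.832 -3.189
endloop
endfacet
facet normal 0.414 0.732 0.541
outer loop
vertex 2.041 0.832 -3.189
vertex 3.003 -0.561 -2.039
vertex 3.138 0.366 -3.397
endloop
endfacet
facet normal 0.907 -0.384 -0.172
outer loop
vertex 3.138 0.366 -3.397
vertex 2.139 -2.092 -3.171
vertex 2.275 -1.164 -4.529
endloop
endfacet
facet normal 0.907 -0.384 -0.172
outer loop
vertex 3.003 -0.561 -2.039
vertex 2.139 -2.092 -3.171
vertex 3.138 0.366 -3.397
endloop
endfacet

endsolid


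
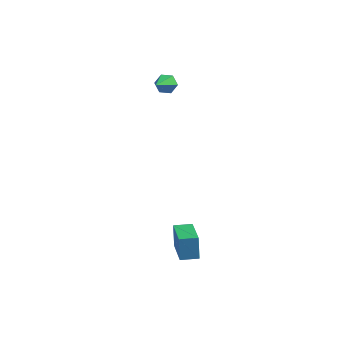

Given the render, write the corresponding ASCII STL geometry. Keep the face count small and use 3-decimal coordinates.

solid 
facet normal -0.025 0.824 -0.567
outer loop
vertex -0.548 2.339 2.575
vertex -1.172 2.277 2.512
vertex -0.935 2.613 2.99
endloop
endfacet
facet normal 0.762 0.109 0.639
outer loop
vertex -0.548 2.339 2.575
vertex -0.935 2.613 2.99
vertex -1.128 0.803 3.528
endloop
endfacet
facet normal -0.025 0.824 -0.567
outer loop
vertex -0.935 2.613 2.99
vertex -1.172 2.277 2.512
vertex -1.559 2.551 2.927
endloop
endfacet
facet normal -0.125 0.295 0.947
outer loop
vertex -0.935 2.613 2.99
vertex -1.559 2.551 2.927
vertex -1.128 0.803 3.528
endloop
endfacet
facet normal -0.025 0.824 -0.567
outer loop
vertex -1.559 2.551 2.927
vertex -1.172 2.277 2.512
vertex -1.796 2.215 2.449
endloop
endfacet
facet normal -0.879 -0.054 0.474
outer loop
vertex -1.559 2.551 2.927
vertex -1.796 2.215 2.449
vertex -1.128 0.803 3.528
endloop
endfacet
facet normal -0.024 0.823 -0.568
outer loop
vertex -1.796 2.215 2.449
vertex -1.172 2.277 2.512
vertex -1.409 1.941 2.035
endloop
endfacet
facet normal -0.747 -0.589 -0.308
outer loop
vertex -1.796 2.215 2.449
vertex -1.409 1.941 2.035
vertex -1.128 0.803 3.528
endloop
endfacet
facet normal -0.023 0.823 -0.568
outer loop
vertex -1.409 1.941 2.035
vertex -1.172 2.277 2.512
vertex -0.785 2.002 2.098
endloop
endfacet
facet normal 0.138 -0.775 -0.617
outer loop
vertex -1.409 1.941 2.035
vertex -0.785 2.002 2.098
vertex -1.128 0.803 3.528
endloop
endfacet
facet normal -0.024 0.822 -0.569
outer loop
vertex -0.785 2.002 2.098
vertex -1.172 2.277 2.512
vertex -0.548 2.339 2.575
endloop
endfacet
facet normal 0.893 -0.426 -0.143
outer loop
vertex -0.785 2.002 2.098
vertex -0.548 2.339 2.575
vertex -1.128 0.803 3.528
endloop
endfacet
facet normal -0.471 0.808 -0.355
outer loop
vertex 1.412 -3.128 -3.654
vertex 2.253 -2.644 -3.667
vertex 1.627 -3.536 -4.869
endloop
endfacet
facet normal -0.866 -0.499 0.014
outer loop
vertex 2.607 -5.216 -4.133
vertex 1.412 -3.128 -3.654
vertex 1.627 -3.536 -4.869
endloop
endfacet
facet normal -0.471 0.808 -0.354
outer loop
vertex 1.627 -3.536 -4.869
vertex 2.253 -2.644 -3.667
vertex 2.468 -3.052 -4.883
endloop
endfacet
facet normal 0.165 -0.314 -0.935
outer loop
vertex 2.468 -3.052 -4.883
vertex 2.607 -5.216 -4.133
vertex 1.627 -3.536 -4.869
endloop
endfacet
facet normal -0.166 0.313 0.935
outer loop
vertex 1.412 -3.128 -3.654
vertex 3.233 -4.324 -2.931
vertex 2.253 -2.644 -3.667
endloop
endfacet
facet normal -0.866 -0.499 0.014
outer loop
vertex 2.392 -4.808 -2.917
vertex 1.412 -3.128 -3.654
vertex 2.607 -5.216 -4.133
endloop
endfacet
facet normal -0.165 0.314 0.935
outer loop
vertex 2.392 -4.808 -2.917
vertex 3.233 -4.324 -2.931
vertex 1.412 -3.128 -3.654
endloop
endfacet
facet normal 0.866 0.499 -0.014
outer loop
vertex 2.253 -2.644 -3.667
vertex 3.233 -4.324 -2.931
vertex 2.468 -3.052 -4.883
endloop
endfacet
facet normal 0.166 -0.313 -0.935
outer loop
vertex 3.448 -4.732 -4.146
vertex 2.607 -5.216 -4.133
vertex 2.468 -3.052 -4.883
endloop
endfacet
facet normal 0.866 0.499 -0.014
outer loop
vertex 2.468 -3.052 -4.883
vertex 3.233 -4.324 -2.931
vertex 3.448 -4.732 -4.146
endloop
endfacet
facet normal 0.471 -0.808 0.354
outer loop
vertex 3.448 -4.732 -4.146
vertex 2.392 -4.808 -2.917
vertex 2.607 -5.216 -4.133
endloop
endfacet
facet normal 0.471 -0.808 0.355
outer loop
vertex 3.233 -4.324 -2.931
vertex 2.392 -4.808 -2.917
vertex 3.448 -4.732 -4.146
endloop
endfacet

endsolid


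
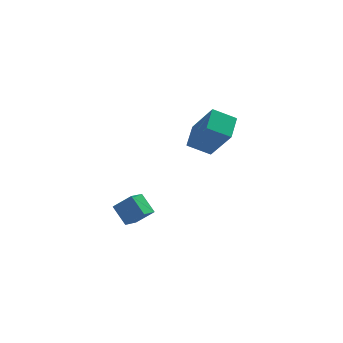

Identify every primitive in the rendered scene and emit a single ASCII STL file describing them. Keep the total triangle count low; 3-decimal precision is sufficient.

solid 
facet normal -0.305 0.444 -0.843
outer loop
vertex 0.014 2.237 -0.2
vertex 0.596 3.329 0.164
vertex 1.071 1.866 -0.778
endloop
endfacet
facet normal -0.451 -0.847 -0.282
outer loop
vertex 1.744 0.891 1.076
vertex 0.014 2.237 -0.2
vertex 1.071 1.866 -0.778
endloop
endfacet
facet normal -0.306 0.443 -0.843
outer loop
vertex 1.071 1.866 -0.778
vertex 0.596 3.329 0.164
vertex 1.653 2.959 -0.414
endloop
endfacet
facet normal 0.839 -0.294 -0.459
outer loop
vertex 1.653 2.959 -0.414
vertex 1.744 0.891 1.076
vertex 1.071 1.866 -0.778
endloop
endfacet
facet normal -0.838 0.294 0.459
outer loop
vertex 0.014 2.237 -0.2
vertex 1.269 2.354 2.018
vertex 0.596 3.329 0.164
endloop
endfacet
facet normal -0.451 -0.847 -0.282
outer loop
vertex 0.687 1.261 1.654
vertex 0.014 2.237 -0.2
vertex 1.744 0.891 1.076
endloop
endfacet
facet normal -0.839 0.294 0.459
outer loop
vertex 0.687 1.261 1.654
vertex 1.269 2.354 2.018
vertex 0.014 2.237 -0.2
endloop
endfacet
facet normal 0.451 0.847 0.282
outer loop
vertex 0.596 3.329 0.164
vertex 1.269 2.354 2.018
vertex 1.653 2.959 -0.414
endloop
endfacet
facet normal 0.838 -0.294 -0.459
outer loop
vertex 2.326 1.983 1.44
vertex 1.744 0.891 1.076
vertex 1.653 2.959 -0.414
endloop
endfacet
facet normal 0.451 0.847 0.282
outer loop
vertex 1.653 2.959 -0.414
vertex 1.269 2.354 2.018
vertex 2.326 1.983 1.44
endloop
endfacet
facet normal 0.305 -0.444 0.843
outer loop
vertex 2.326 1.983 1.44
vertex 0.687 1.261 1.654
vertex 1.744 0.891 1.076
endloop
endfacet
facet normal 0.305 -0.443 0.843
outer loop
vertex 1.269 2.354 2.018
vertex 0.687 1.261 1.654
vertex 2.326 1.983 1.44
endloop
endfacet
facet normal -0.736 0.169 -0.655
outer loop
vertex -4.699 -3.098 0.903
vertex -4.078 -2.455 0.371
vertex -4.355 -3.927 0.302
endloop
endfacet
facet normal -0.597 -0.618 0.511
outer loop
vertex -3.582 -4.105 0.989
vertex -4.699 -3.098 0.903
vertex -4.355 -3.927 0.302
endloop
endfacet
facet normal -0.736 0.169 -0.655
outer loop
vertex -4.355 -3.927 0.302
vertex -4.078 -2.455 0.371
vertex -3.734 -3.284 -0.23
endloop
endfacet
facet normal 0.318 -0.768 -0.557
outer loop
vertex -3.734 -3.284 -0.23
vertex -3.582 -4.105 0.989
vertex -4.355 -3.927 0.302
endloop
endfacet
facet normal -0.318 0.768 0.557
outer loop
vertex -4.699 -3.098 0.903
vertex -3.305 -2.633 1.058
vertex -4.078 -2.455 0.371
endloop
endfacet
facet normal -0.597 -0.618 0.511
outer loop
vertex -3.926 -3.276 1.59
vertex -4.699 -3.098 0.903
vertex -3.582 -4.105 0.989
endloop
endfacet
facet normal -0.318 0.768 0.557
outer loop
vertex -3.926 -3.276 1.59
vertex -3.305 -2.633 1.058
vertex -4.699 -3.098 0.903
endloop
endfacet
facet normal 0.597 0.618 -0.511
outer loop
vertex -4.078 -2.455 0.371
vertex -3.305 -2.633 1.058
vertex -3.734 -3.284 -0.23
endloop
endfacet
facet normal 0.318 -0.768 -0.557
outer loop
vertex -2.961 -3.462 0.457
vertex -3.582 -4.105 0.989
vertex -3.734 -3.284 -0.23
endloop
endfacet
facet normal 0.597 0.618 -0.511
outer loop
vertex -3.734 -3.284 -0.23
vertex -3.305 -2.633 1.058
vertex -2.961 -3.462 0.457
endloop
endfacet
facet normal 0.736 -0.169 0.655
outer loop
vertex -2.961 -3.462 0.457
vertex -3.926 -3.276 1.59
vertex -3.582 -4.105 0.989
endloop
endfacet
facet normal 0.736 -0.169 0.655
outer loop
vertex -3.305 -2.633 1.058
vertex -3.926 -3.276 1.59
vertex -2.961 -3.462 0.457
endloop
endfacet

endsolid


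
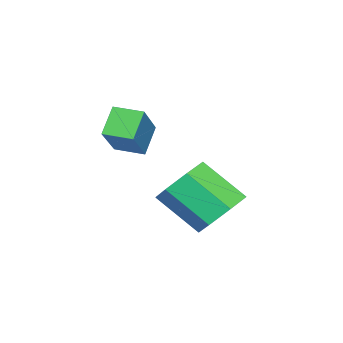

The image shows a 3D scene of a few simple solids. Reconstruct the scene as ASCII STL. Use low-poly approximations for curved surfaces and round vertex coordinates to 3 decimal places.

solid 
facet normal -0.651 0.009 0.759
outer loop
vertex 0.142 -2.264 -1.432
vertex 0.055 -1.393 -1.517
vertex -1.033 -2.478 -2.437
endloop
endfacet
facet normal 0.098 -0.991 0.096
outer loop
vertex -0.375 -2.487 -3.203
vertex 0.142 -2.264 -1.432
vertex -1.033 -2.478 -2.437
endloop
endfacet
facet normal -0.651 0.009 0.759
outer loop
vertex -1.033 -2.478 -2.437
vertex 0.055 -1.393 -1.517
vertex -1.119 -1.606 -2.521
endloop
endfacet
facet normal -0.752 -0.136 -0.645
outer loop
vertex -1.119 -1.606 -2.521
vertex -0.375 -2.487 -3.203
vertex -1.033 -2.478 -2.437
endloop
endfacet
facet normal 0.752 0.138 0.644
outer loop
vertex 0.142 -2.264 -1.432
vertex 0.713 -1.402 -2.283
vertex 0.055 -1.393 -1.517
endloop
endfacet
facet normal 0.097 -0.991 0.096
outer loop
vertex 0.799 -2.274 -2.199
vertex 0.142 -2.264 -1.432
vertex -0.375 -2.487 -3.203
endloop
endfacet
facet normal 0.753 0.136 0.643
outer loop
vertex 0.799 -2.274 -2.199
vertex 0.713 -1.402 -2.283
vertex 0.142 -2.264 -1.432
endloop
endfacet
facet normal -0.098 0.991 -0.096
outer loop
vertex 0.055 -1.393 -1.517
vertex 0.713 -1.402 -2.283
vertex -1.119 -1.606 -2.521
endloop
endfacet
facet normal -0.753 -0.138 -0.643
outer loop
vertex -0.462 -1.616 -3.288
vertex -0.375 -2.487 -3.203
vertex -1.119 -1.606 -2.521
endloop
endfacet
facet normal -0.098 0.991 -0.097
outer loop
vertex -1.119 -1.606 -2.521
vertex 0.713 -1.402 -2.283
vertex -0.462 -1.616 -3.288
endloop
endfacet
facet normal 0.651 -0.009 -0.759
outer loop
vertex -0.462 -1.616 -3.288
vertex 0.799 -2.274 -2.199
vertex -0.375 -2.487 -3.203
endloop
endfacet
facet normal 0.651 -0.009 -0.759
outer loop
vertex 0.713 -1.402 -2.283
vertex 0.799 -2.274 -2.199
vertex -0.462 -1.616 -3.288
endloop
endfacet
facet normal -0.007 0.754 -0.657
outer loop
vertex 1.611 0.835 -4.884
vertex 1.104 1.296 -4.349
vertex 1.973 1.272 -4.386
endloop
endfacet
facet normal 0.878 -0.309 -0.366
outer loop
vertex 1.611 0.835 -4.884
vertex 1.973 1.272 -4.386
vertex 1.624 -0.357 -3.847
endloop
endfacet
facet normal 0.878 -0.309 -0.365
outer loop
vertex 1.624 -0.357 -3.847
vertex 1.973 1.272 -4.386
vertex 1.985 0.081 -3.349
endloop
endfacet
facet normal 0.009 -0.754 0.657
outer loop
vertex 1.624 -0.357 -3.847
vertex 1.985 0.081 -3.349
vertex 1.116 0.104 -3.311
endloop
endfacet
facet normal -0.007 0.754 -0.657
outer loop
vertex 1.973 1.272 -4.386
vertex 1.104 1.296 -4.349
vertex 1.679 1.728 -3.86
endloop
endfacet
facet normal 0.921 0.261 0.289
outer loop
vertex 1.973 1.272 -4.386
vertex 1.679 1.728 -3.86
vertex 1.985 0.081 -3.349
endloop
endfacet
facet normal 0.922 0.260 0.288
outer loop
vertex 1.985 0.081 -3.349
vertex 1.679 1.728 -3.86
vertex 1.692 0.536 -2.822
endloop
endfacet
facet normal 0.009 -0.754 0.656
outer loop
vertex 1.985 0.081 -3.349
vertex 1.692 0.536 -2.822
vertex 1.116 0.104 -3.311
endloop
endfacet
facet normal -0.008 0.754 -0.657
outer loop
vertex 1.679 1.728 -3.86
vertex 1.104 1.296 -4.349
vertex 0.953 1.858 -3.702
endloop
endfacet
facet normal 0.271 0.634 0.724
outer loop
vertex 1.679 1.728 -3.86
vertex 0.953 1.858 -3.702
vertex 1.692 0.536 -2.822
endloop
endfacet
facet normal 0.271 0.634 0.725
outer loop
vertex 1.692 0.536 -2.822
vertex 0.953 1.858 -3.702
vertex 0.965 0.666 -2.664
endloop
endfacet
facet normal 0.008 -0.754 0.657
outer loop
vertex 1.692 0.536 -2.822
vertex 0.965 0.666 -2.664
vertex 1.116 0.104 -3.311
endloop
endfacet
facet normal -0.009 0.754 -0.657
outer loop
vertex 0.953 1.858 -3.702
vertex 1.104 1.296 -4.349
vertex 0.34 1.564 -4.031
endloop
endfacet
facet normal -0.584 0.530 0.615
outer loop
vertex 0.953 1.858 -3.702
vertex 0.34 1.564 -4.031
vertex 0.965 0.666 -2.664
endloop
endfacet
facet normal -0.584 0.530 0.615
outer loop
vertex 0.965 0.666 -2.664
vertex 0.34 1.564 -4.031
vertex 0.352 0.373 -2.993
endloop
endfacet
facet normal 0.008 -0.754 0.657
outer loop
vertex 0.965 0.666 -2.664
vertex 0.352 0.373 -2.993
vertex 1.116 0.104 -3.311
endloop
endfacet
facet normal -0.009 0.754 -0.657
outer loop
vertex 0.34 1.564 -4.031
vertex 1.104 1.296 -4.349
vertex 0.302 1.069 -4.599
endloop
endfacet
facet normal -0.999 0.027 0.043
outer loop
vertex 0.34 1.564 -4.031
vertex 0.302 1.069 -4.599
vertex 0.352 0.373 -2.993
endloop
endfacet
facet normal -0.999 0.026 0.042
outer loop
vertex 0.352 0.373 -2.993
vertex 0.302 1.069 -4.599
vertex 0.315 -0.122 -3.562
endloop
endfacet
facet normal 0.007 -0.755 0.656
outer loop
vertex 0.352 0.373 -2.993
vertex 0.315 -0.122 -3.562
vertex 1.116 0.104 -3.311
endloop
endfacet
facet normal -0.008 0.754 -0.657
outer loop
vertex 0.302 1.069 -4.599
vertex 1.104 1.296 -4.349
vertex 0.868 0.744 -4.979
endloop
endfacet
facet normal -0.662 -0.496 -0.562
outer loop
vertex 0.302 1.069 -4.599
vertex 0.868 0.744 -4.979
vertex 0.315 -0.122 -3.562
endloop
endfacet
facet normal -0.662 -0.496 -0.562
outer loop
vertex 0.315 -0.122 -3.562
vertex 0.868 0.744 -4.979
vertex 0.881 -0.447 -3.942
endloop
endfacet
facet normal 0.007 -0.755 0.656
outer loop
vertex 0.315 -0.122 -3.562
vertex 0.881 -0.447 -3.942
vertex 1.116 0.104 -3.311
endloop
endfacet
facet normal -0.008 0.754 -0.657
outer loop
vertex 0.868 0.744 -4.979
vertex 1.104 1.296 -4.349
vertex 1.611 0.835 -4.884
endloop
endfacet
facet normal 0.174 -0.646 -0.744
outer loop
vertex 0.868 0.744 -4.979
vertex 1.611 0.835 -4.884
vertex 0.881 -0.447 -3.942
endloop
endfacet
facet normal 0.173 -0.645 -0.744
outer loop
vertex 0.881 -0.447 -3.942
vertex 1.611 0.835 -4.884
vertex 1.624 -0.357 -3.847
endloop
endfacet
facet normal 0.008 -0.755 0.656
outer loop
vertex 0.881 -0.447 -3.942
vertex 1.624 -0.357 -3.847
vertex 1.116 0.104 -3.311
endloop
endfacet

endsolid


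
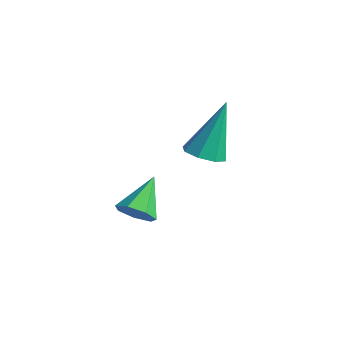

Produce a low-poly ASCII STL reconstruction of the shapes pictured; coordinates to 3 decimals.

solid 
facet normal 0.331 -0.757 -0.564
outer loop
vertex -1.059 -1.828 -3.302
vertex -1.544 -1.791 -3.636
vertex -1.028 -1.514 -3.705
endloop
endfacet
facet normal 0.745 0.497 0.445
outer loop
vertex -1.059 -1.828 -3.302
vertex -1.028 -1.514 -3.705
vertex -1.976 -0.809 -2.904
endloop
endfacet
facet normal 0.331 -0.757 -0.563
outer loop
vertex -1.028 -1.514 -3.705
vertex -1.544 -1.791 -3.636
vertex -1.385 -1.409 -4.056
endloop
endfacet
facet normal 0.462 0.861 -0.212
outer loop
vertex -1.028 -1.514 -3.705
vertex -1.385 -1.409 -4.056
vertex -1.976 -0.809 -2.904
endloop
endfacet
facet normal 0.333 -0.757 -0.562
outer loop
vertex -1.385 -1.409 -4.056
vertex -1.544 -1.791 -3.636
vertex -1.862 -1.592 -4.092
endloop
endfacet
facet normal -0.263 0.794 -0.548
outer loop
vertex -1.385 -1.409 -4.056
vertex -1.862 -1.592 -4.092
vertex -1.976 -0.809 -2.904
endloop
endfacet
facet normal 0.333 -0.757 -0.562
outer loop
vertex -1.862 -1.592 -4.092
vertex -1.544 -1.791 -3.636
vertex -2.099 -1.925 -3.784
endloop
endfacet
facet normal -0.886 0.343 -0.311
outer loop
vertex -1.862 -1.592 -4.092
vertex -2.099 -1.925 -3.784
vertex -1.976 -0.809 -2.904
endloop
endfacet
facet normal 0.333 -0.756 -0.564
outer loop
vertex -2.099 -1.925 -3.784
vertex -1.544 -1.791 -3.636
vertex -1.918 -2.158 -3.365
endloop
endfacet
facet normal -0.935 -0.150 0.321
outer loop
vertex -2.099 -1.925 -3.784
vertex -1.918 -2.158 -3.365
vertex -1.976 -0.809 -2.904
endloop
endfacet
facet normal 0.332 -0.755 -0.565
outer loop
vertex -1.918 -2.158 -3.365
vertex -1.544 -1.791 -3.636
vertex -1.456 -2.115 -3.151
endloop
endfacet
facet normal -0.375 -0.314 0.872
outer loop
vertex -1.918 -2.158 -3.365
vertex -1.456 -2.115 -3.151
vertex -1.976 -0.809 -2.904
endloop
endfacet
facet normal 0.331 -0.756 -0.565
outer loop
vertex -1.456 -2.115 -3.151
vertex -1.544 -1.791 -3.636
vertex -1.059 -1.828 -3.302
endloop
endfacet
facet normal 0.372 -0.027 0.928
outer loop
vertex -1.456 -2.115 -3.151
vertex -1.059 -1.828 -3.302
vertex -1.976 -0.809 -2.904
endloop
endfacet
facet normal 0.030 -0.439 -0.898
outer loop
vertex 0.0 -0.08 -1.524
vertex -0.522 -0.351 -1.409
vertex -0.36 0.17 -1.658
endloop
endfacet
facet normal 0.581 0.812 -0.046
outer loop
vertex 0.0 -0.08 -1.524
vertex -0.36 0.17 -1.658
vertex -0.578 0.431 0.189
endloop
endfacet
facet normal 0.031 -0.439 -0.898
outer loop
vertex -0.36 0.17 -1.658
vertex -0.522 -0.351 -1.409
vertex -0.816 0.115 -1.647
endloop
endfacet
facet normal -0.122 0.981 -0.153
outer loop
vertex -0.36 0.17 -1.658
vertex -0.816 0.115 -1.647
vertex -0.578 0.431 0.189
endloop
endfacet
facet normal 0.030 -0.439 -0.898
outer loop
vertex -0.816 0.115 -1.647
vertex -0.522 -0.351 -1.409
vertex -1.1 -0.213 -1.496
endloop
endfacet
facet normal -0.759 0.651 -0.014
outer loop
vertex -0.816 0.115 -1.647
vertex -1.1 -0.213 -1.496
vertex -0.578 0.431 0.189
endloop
endfacet
facet normal 0.031 -0.438 -0.899
outer loop
vertex -1.1 -0.213 -1.496
vertex -0.522 -0.351 -1.409
vertex -1.045 -0.622 -1.295
endloop
endfacet
facet normal -0.957 0.014 0.291
outer loop
vertex -1.1 -0.213 -1.496
vertex -1.045 -0.622 -1.295
vertex -0.578 0.431 0.189
endloop
endfacet
facet normal 0.032 -0.439 -0.898
outer loop
vertex -1.045 -0.622 -1.295
vertex -0.522 -0.351 -1.409
vertex -0.685 -0.872 -1.16
endloop
endfacet
facet normal -0.600 -0.551 0.580
outer loop
vertex -1.045 -0.622 -1.295
vertex -0.685 -0.872 -1.16
vertex -0.578 0.431 0.189
endloop
endfacet
facet normal 0.031 -0.439 -0.898
outer loop
vertex -0.685 -0.872 -1.16
vertex -0.522 -0.351 -1.409
vertex -0.229 -0.817 -1.171
endloop
endfacet
facet normal 0.103 -0.719 0.687
outer loop
vertex -0.685 -0.872 -1.16
vertex -0.229 -0.817 -1.171
vertex -0.578 0.431 0.189
endloop
endfacet
facet normal 0.030 -0.439 -0.898
outer loop
vertex -0.229 -0.817 -1.171
vertex -0.522 -0.351 -1.409
vertex 0.055 -0.489 -1.322
endloop
endfacet
facet normal 0.741 -0.389 0.547
outer loop
vertex -0.229 -0.817 -1.171
vertex 0.055 -0.489 -1.322
vertex -0.578 0.431 0.189
endloop
endfacet
facet normal 0.030 -0.439 -0.898
outer loop
vertex 0.055 -0.489 -1.322
vertex -0.522 -0.351 -1.409
vertex 0.0 -0.08 -1.524
endloop
endfacet
facet normal 0.938 0.246 0.243
outer loop
vertex 0.055 -0.489 -1.322
vertex 0.0 -0.08 -1.524
vertex -0.578 0.431 0.189
endloop
endfacet

endsolid


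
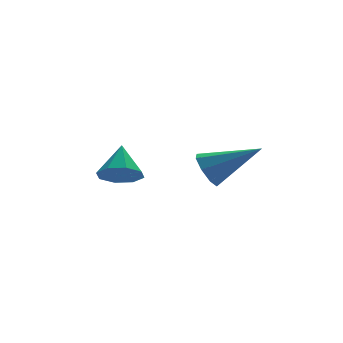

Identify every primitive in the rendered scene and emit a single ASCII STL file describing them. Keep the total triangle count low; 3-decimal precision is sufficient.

solid 
facet normal -0.260 -0.660 -0.705
outer loop
vertex -0.055 2.693 -0.05
vertex -0.856 2.834 0.113
vertex -0.295 3.164 -0.403
endloop
endfacet
facet normal 0.906 0.418 -0.058
outer loop
vertex -0.055 2.693 -0.05
vertex -0.295 3.164 -0.403
vertex -0.484 3.786 1.127
endloop
endfacet
facet normal -0.260 -0.660 -0.705
outer loop
vertex -0.295 3.164 -0.403
vertex -0.856 2.834 0.113
vertex -0.864 3.441 -0.453
endloop
endfacet
facet normal 0.439 0.850 -0.291
outer loop
vertex -0.295 3.164 -0.403
vertex -0.864 3.441 -0.453
vertex -0.484 3.786 1.127
endloop
endfacet
facet normal -0.258 -0.661 -0.705
outer loop
vertex -0.864 3.441 -0.453
vertex -0.856 2.834 0.113
vertex -1.429 3.363 -0.173
endloop
endfacet
facet normal -0.212 0.964 -0.160
outer loop
vertex -0.864 3.441 -0.453
vertex -1.429 3.363 -0.173
vertex -0.484 3.786 1.127
endloop
endfacet
facet normal -0.259 -0.661 -0.705
outer loop
vertex -1.429 3.363 -0.173
vertex -0.856 2.834 0.113
vertex -1.658 2.975 0.275
endloop
endfacet
facet normal -0.670 0.696 0.260
outer loop
vertex -1.429 3.363 -0.173
vertex -1.658 2.975 0.275
vertex -0.484 3.786 1.127
endloop
endfacet
facet normal -0.259 -0.661 -0.704
outer loop
vertex -1.658 2.975 0.275
vertex -0.856 2.834 0.113
vertex -1.418 2.505 0.628
endloop
endfacet
facet normal -0.663 0.203 0.721
outer loop
vertex -1.658 2.975 0.275
vertex -1.418 2.505 0.628
vertex -0.484 3.786 1.127
endloop
endfacet
facet normal -0.259 -0.661 -0.705
outer loop
vertex -1.418 2.505 0.628
vertex -0.856 2.834 0.113
vertex -0.848 2.227 0.679
endloop
endfacet
facet normal -0.197 -0.228 0.954
outer loop
vertex -1.418 2.505 0.628
vertex -0.848 2.227 0.679
vertex -0.484 3.786 1.127
endloop
endfacet
facet normal -0.259 -0.661 -0.705
outer loop
vertex -0.848 2.227 0.679
vertex -0.856 2.834 0.113
vertex -0.284 2.306 0.398
endloop
endfacet
facet normal 0.457 -0.343 0.821
outer loop
vertex -0.848 2.227 0.679
vertex -0.284 2.306 0.398
vertex -0.484 3.786 1.127
endloop
endfacet
facet normal -0.260 -0.661 -0.704
outer loop
vertex -0.284 2.306 0.398
vertex -0.856 2.834 0.113
vertex -0.055 2.693 -0.05
endloop
endfacet
facet normal 0.913 -0.075 0.402
outer loop
vertex -0.284 2.306 0.398
vertex -0.055 2.693 -0.05
vertex -0.484 3.786 1.127
endloop
endfacet
facet normal -0.806 0.333 -0.489
outer loop
vertex 2.744 3.613 -0.424
vertex 2.313 3.008 -0.125
vertex 2.479 3.755 0.11
endloop
endfacet
facet normal 0.644 0.756 0.118
outer loop
vertex 2.744 3.613 -0.424
vertex 2.479 3.755 0.11
vertex 4.047 2.292 0.925
endloop
endfacet
facet normal -0.807 0.333 -0.488
outer loop
vertex 2.479 3.755 0.11
vertex 2.313 3.008 -0.125
vertex 2.117 3.459 0.506
endloop
endfacet
facet normal 0.243 0.657 0.713
outer loop
vertex 2.479 3.755 0.11
vertex 2.117 3.459 0.506
vertex 4.047 2.292 0.925
endloop
endfacet
facet normal -0.806 0.333 -0.489
outer loop
vertex 2.117 3.459 0.506
vertex 2.313 3.008 -0.125
vertex 1.87 2.899 0.532
endloop
endfacet
facet normal -0.147 0.110 0.983
outer loop
vertex 2.117 3.459 0.506
vertex 1.87 2.899 0.532
vertex 4.047 2.292 0.925
endloop
endfacet
facet normal -0.807 0.333 -0.489
outer loop
vertex 1.87 2.899 0.532
vertex 2.313 3.008 -0.125
vertex 1.883 2.403 0.173
endloop
endfacet
facet normal -0.297 -0.565 0.770
outer loop
vertex 1.87 2.899 0.532
vertex 1.883 2.403 0.173
vertex 4.047 2.292 0.925
endloop
endfacet
facet normal -0.807 0.333 -0.488
outer loop
vertex 1.883 2.403 0.173
vertex 2.313 3.008 -0.125
vertex 2.148 2.262 -0.361
endloop
endfacet
facet normal -0.119 -0.973 0.198
outer loop
vertex 1.883 2.403 0.173
vertex 2.148 2.262 -0.361
vertex 4.047 2.292 0.925
endloop
endfacet
facet normal -0.807 0.333 -0.488
outer loop
vertex 2.148 2.262 -0.361
vertex 2.313 3.008 -0.125
vertex 2.509 2.557 -0.756
endloop
endfacet
facet normal 0.282 -0.874 -0.395
outer loop
vertex 2.148 2.262 -0.361
vertex 2.509 2.557 -0.756
vertex 4.047 2.292 0.925
endloop
endfacet
facet normal -0.807 0.332 -0.488
outer loop
vertex 2.509 2.557 -0.756
vertex 2.313 3.008 -0.125
vertex 2.756 3.117 -0.783
endloop
endfacet
facet normal 0.671 -0.328 -0.665
outer loop
vertex 2.509 2.557 -0.756
vertex 2.756 3.117 -0.783
vertex 4.047 2.292 0.925
endloop
endfacet
facet normal -0.807 0.334 -0.488
outer loop
vertex 2.756 3.117 -0.783
vertex 2.313 3.008 -0.125
vertex 2.744 3.613 -0.424
endloop
endfacet
facet normal 0.821 0.348 -0.453
outer loop
vertex 2.756 3.117 -0.783
vertex 2.744 3.613 -0.424
vertex 4.047 2.292 0.925
endloop
endfacet

endsolid


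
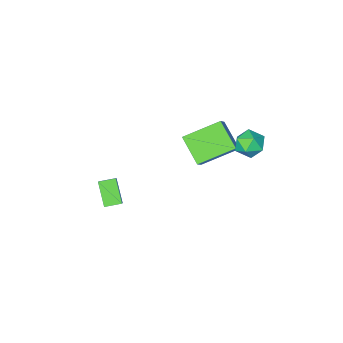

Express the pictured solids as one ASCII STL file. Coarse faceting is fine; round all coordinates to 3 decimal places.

solid 
facet normal -0.773 0.630 -0.072
outer loop
vertex -1.714 2.596 2.465
vertex -1.837 2.537 3.274
vertex -1.338 3.116 2.976
endloop
endfacet
facet normal -0.285 0.769 -0.573
outer loop
vertex -1.714 2.596 2.465
vertex -1.338 3.116 2.976
vertex -0.928 2.796 2.343
endloop
endfacet
facet normal -0.195 0.178 -0.964
outer loop
vertex -1.714 2.596 2.465
vertex -0.928 2.796 2.343
vertex -1.173 2.019 2.249
endloop
endfacet
facet normal -0.629 -0.326 -0.706
outer loop
vertex -1.714 2.596 2.465
vertex -1.173 2.019 2.249
vertex -1.735 1.859 2.824
endloop
endfacet
facet normal -0.987 -0.047 -0.153
outer loop
vertex -1.714 2.596 2.465
vertex -1.735 1.859 2.824
vertex -1.837 2.537 3.274
endloop
endfacet
facet normal 0.332 0.911 -0.245
outer loop
vertex -0.928 2.796 2.343
vertex -1.338 3.116 2.976
vertex -0.565 2.861 3.076
endloop
endfacet
facet normal -0.458 0.686 0.565
outer loop
vertex -1.338 3.116 2.976
vertex -1.837 2.537 3.274
vertex -1.127 2.701 3.651
endloop
endfacet
facet normal -0.803 -0.409 0.434
outer loop
vertex -1.837 2.537 3.274
vertex -1.735 1.859 2.824
vertex -1.372 1.924 3.557
endloop
endfacet
facet normal -0.224 -0.860 -0.459
outer loop
vertex -1.735 1.859 2.824
vertex -1.173 2.019 2.249
vertex -0.962 1.604 2.924
endloop
endfacet
facet normal 0.476 -0.044 -0.878
outer loop
vertex -1.173 2.019 2.249
vertex -0.928 2.796 2.343
vertex -0.463 2.183 2.626
endloop
endfacet
facet normal 0.629 0.326 0.706
outer loop
vertex -0.586 2.124 3.435
vertex -0.565 2.861 3.076
vertex -1.127 2.701 3.651
endloop
endfacet
facet normal 0.195 -0.178 0.964
outer loop
vertex -0.586 2.124 3.435
vertex -1.127 2.701 3.651
vertex -1.372 1.924 3.557
endloop
endfacet
facet normal 0.285 -0.769 0.573
outer loop
vertex -0.586 2.124 3.435
vertex -1.372 1.924 3.557
vertex -0.962 1.604 2.924
endloop
endfacet
facet normal 0.773 -0.630 0.072
outer loop
vertex -0.586 2.124 3.435
vertex -0.962 1.604 2.924
vertex -0.463 2.183 2.626
endloop
endfacet
facet normal 0.987 0.047 0.153
outer loop
vertex -0.586 2.124 3.435
vertex -0.463 2.183 2.626
vertex -0.565 2.861 3.076
endloop
endfacet
facet normal 0.224 0.860 0.459
outer loop
vertex -1.127 2.701 3.651
vertex -0.565 2.861 3.076
vertex -1.338 3.116 2.976
endloop
endfacet
facet normal -0.476 0.044 0.878
outer loop
vertex -1.372 1.924 3.557
vertex -1.127 2.701 3.651
vertex -1.837 2.537 3.274
endloop
endfacet
facet normal -0.332 -0.911 0.245
outer loop
vertex -0.962 1.604 2.924
vertex -1.372 1.924 3.557
vertex -1.735 1.859 2.824
endloop
endfacet
facet normal 0.458 -0.686 -0.565
outer loop
vertex -0.463 2.183 2.626
vertex -0.962 1.604 2.924
vertex -1.173 2.019 2.249
endloop
endfacet
facet normal 0.803 0.409 -0.434
outer loop
vertex -0.565 2.861 3.076
vertex -0.463 2.183 2.626
vertex -0.928 2.796 2.343
endloop
endfacet
facet normal -0.377 -0.587 -0.716
outer loop
vertex 3.337 -3.827 -2.916
vertex 2.55 -3.479 -2.787
vertex 3.624 -2.814 -3.898
endloop
endfacet
facet normal 0.904 -0.400 -0.149
outer loop
vertex 4.07 -2.121 -3.053
vertex 3.337 -3.827 -2.916
vertex 3.624 -2.814 -3.898
endloop
endfacet
facet normal -0.377 -0.587 -0.716
outer loop
vertex 3.624 -2.814 -3.898
vertex 2.55 -3.479 -2.787
vertex 2.837 -2.466 -3.769
endloop
endfacet
facet normal 0.199 0.704 -0.682
outer loop
vertex 2.837 -2.466 -3.769
vertex 4.07 -2.121 -3.053
vertex 3.624 -2.814 -3.898
endloop
endfacet
facet normal -0.199 -0.704 0.682
outer loop
vertex 3.337 -3.827 -2.916
vertex 2.996 -2.786 -1.942
vertex 2.55 -3.479 -2.787
endloop
endfacet
facet normal 0.904 -0.400 -0.149
outer loop
vertex 3.783 -3.134 -2.071
vertex 3.337 -3.827 -2.916
vertex 4.07 -2.121 -3.053
endloop
endfacet
facet normal -0.199 -0.704 0.682
outer loop
vertex 3.783 -3.134 -2.071
vertex 2.996 -2.786 -1.942
vertex 3.337 -3.827 -2.916
endloop
endfacet
facet normal -0.904 0.400 0.149
outer loop
vertex 2.55 -3.479 -2.787
vertex 2.996 -2.786 -1.942
vertex 2.837 -2.466 -3.769
endloop
endfacet
facet normal 0.199 0.704 -0.682
outer loop
vertex 3.283 -1.773 -2.924
vertex 4.07 -2.121 -3.053
vertex 2.837 -2.466 -3.769
endloop
endfacet
facet normal -0.904 0.400 0.149
outer loop
vertex 2.837 -2.466 -3.769
vertex 2.996 -2.786 -1.942
vertex 3.283 -1.773 -2.924
endloop
endfacet
facet normal 0.377 0.587 0.716
outer loop
vertex 3.283 -1.773 -2.924
vertex 3.783 -3.134 -2.071
vertex 4.07 -2.121 -3.053
endloop
endfacet
facet normal 0.377 0.587 0.716
outer loop
vertex 2.996 -2.786 -1.942
vertex 3.783 -3.134 -2.071
vertex 3.283 -1.773 -2.924
endloop
endfacet
facet normal -0.859 0.311 0.408
outer loop
vertex -0.984 0.519 3.165
vertex -0.385 1.073 4.004
vertex -0.935 1.862 2.243
endloop
endfacet
facet normal -0.512 -0.474 -0.717
outer loop
vertex 0.765 1.247 1.436
vertex -0.984 0.519 3.165
vertex -0.935 1.862 2.243
endloop
endfacet
facet normal -0.859 0.310 0.407
outer loop
vertex -0.935 1.862 2.243
vertex -0.385 1.073 4.004
vertex -0.337 2.416 3.082
endloop
endfacet
facet normal 0.030 0.824 -0.565
outer loop
vertex -0.337 2.416 3.082
vertex 0.765 1.247 1.436
vertex -0.935 1.862 2.243
endloop
endfacet
facet normal -0.030 -0.824 0.565
outer loop
vertex -0.984 0.519 3.165
vertex 1.315 0.458 3.197
vertex -0.385 1.073 4.004
endloop
endfacet
facet normal -0.511 -0.474 -0.717
outer loop
vertex 0.717 -0.096 2.358
vertex -0.984 0.519 3.165
vertex 0.765 1.247 1.436
endloop
endfacet
facet normal -0.030 -0.824 0.565
outer loop
vertex 0.717 -0.096 2.358
vertex 1.315 0.458 3.197
vertex -0.984 0.519 3.165
endloop
endfacet
facet normal 0.512 0.474 0.717
outer loop
vertex -0.385 1.073 4.004
vertex 1.315 0.458 3.197
vertex -0.337 2.416 3.082
endloop
endfacet
facet normal 0.030 0.824 -0.565
outer loop
vertex 1.364 1.801 2.275
vertex 0.765 1.247 1.436
vertex -0.337 2.416 3.082
endloop
endfacet
facet normal 0.511 0.474 0.717
outer loop
vertex -0.337 2.416 3.082
vertex 1.315 0.458 3.197
vertex 1.364 1.801 2.275
endloop
endfacet
facet normal 0.859 -0.311 -0.408
outer loop
vertex 1.364 1.801 2.275
vertex 0.717 -0.096 2.358
vertex 0.765 1.247 1.436
endloop
endfacet
facet normal 0.859 -0.311 -0.407
outer loop
vertex 1.315 0.458 3.197
vertex 0.717 -0.096 2.358
vertex 1.364 1.801 2.275
endloop
endfacet

endsolid


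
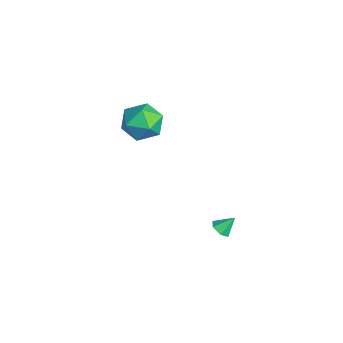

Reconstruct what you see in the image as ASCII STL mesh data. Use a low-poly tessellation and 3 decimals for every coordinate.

solid 
facet normal -0.023 -0.691 -0.722
outer loop
vertex 3.873 0.958 -1.292
vertex 3.438 0.677 -1.009
vertex 3.31 1.095 -1.405
endloop
endfacet
facet normal 0.280 0.918 -0.282
outer loop
vertex 3.873 0.958 -1.292
vertex 3.31 1.095 -1.405
vertex 3.462 1.403 -0.251
endloop
endfacet
facet normal -0.023 -0.691 -0.722
outer loop
vertex 3.31 1.095 -1.405
vertex 3.438 0.677 -1.009
vertex 2.875 0.814 -1.122
endloop
endfacet
facet normal -0.597 0.791 -0.132
outer loop
vertex 3.31 1.095 -1.405
vertex 2.875 0.814 -1.122
vertex 3.462 1.403 -0.251
endloop
endfacet
facet normal -0.023 -0.691 -0.722
outer loop
vertex 2.875 0.814 -1.122
vertex 3.438 0.677 -1.009
vertex 3.003 0.396 -0.726
endloop
endfacet
facet normal -0.867 0.176 0.466
outer loop
vertex 2.875 0.814 -1.122
vertex 3.003 0.396 -0.726
vertex 3.462 1.403 -0.251
endloop
endfacet
facet normal -0.023 -0.691 -0.722
outer loop
vertex 3.003 0.396 -0.726
vertex 3.438 0.677 -1.009
vertex 3.566 0.259 -0.613
endloop
endfacet
facet normal -0.259 -0.313 0.914
outer loop
vertex 3.003 0.396 -0.726
vertex 3.566 0.259 -0.613
vertex 3.462 1.403 -0.251
endloop
endfacet
facet normal -0.023 -0.691 -0.722
outer loop
vertex 3.566 0.259 -0.613
vertex 3.438 0.677 -1.009
vertex 4.001 0.54 -0.896
endloop
endfacet
facet normal 0.617 -0.186 0.764
outer loop
vertex 3.566 0.259 -0.613
vertex 4.001 0.54 -0.896
vertex 3.462 1.403 -0.251
endloop
endfacet
facet normal -0.023 -0.691 -0.722
outer loop
vertex 4.001 0.54 -0.896
vertex 3.438 0.677 -1.009
vertex 3.873 0.958 -1.292
endloop
endfacet
facet normal 0.887 0.430 0.167
outer loop
vertex 4.001 0.54 -0.896
vertex 3.873 0.958 -1.292
vertex 3.462 1.403 -0.251
endloop
endfacet
facet normal -0.132 0.519 0.844
outer loop
vertex -3.012 -0.647 2.657
vertex -4.12 -1.203 2.825
vertex -3.084 -1.716 3.303
endloop
endfacet
facet normal 0.561 0.400 0.725
outer loop
vertex -3.012 -0.647 2.657
vertex -3.084 -1.716 3.303
vertex -2.153 -1.541 2.486
endloop
endfacet
facet normal 0.727 0.681 0.090
outer loop
vertex -3.012 -0.647 2.657
vertex -2.153 -1.541 2.486
vertex -2.614 -0.919 1.503
endloop
endfacet
facet normal 0.135 0.974 -0.183
outer loop
vertex -3.012 -0.647 2.657
vertex -2.614 -0.919 1.503
vertex -3.83 -0.711 1.712
endloop
endfacet
facet normal -0.396 0.874 0.283
outer loop
vertex -3.012 -0.647 2.657
vertex -3.83 -0.711 1.712
vertex -4.12 -1.203 2.825
endloop
endfacet
facet normal 0.660 -0.305 0.687
outer loop
vertex -2.153 -1.541 2.486
vertex -3.084 -1.716 3.303
vertex -2.73 -2.649 2.548
endloop
endfacet
facet normal -0.462 -0.113 0.880
outer loop
vertex -3.084 -1.716 3.303
vertex -4.12 -1.203 2.825
vertex -3.946 -2.441 2.757
endloop
endfacet
facet normal -0.887 0.460 -0.028
outer loop
vertex -4.12 -1.203 2.825
vertex -3.83 -0.711 1.712
vertex -4.407 -1.819 1.774
endloop
endfacet
facet normal -0.028 0.622 -0.782
outer loop
vertex -3.83 -0.711 1.712
vertex -2.614 -0.919 1.503
vertex -3.476 -1.644 0.957
endloop
endfacet
facet normal 0.928 0.149 -0.341
outer loop
vertex -2.614 -0.919 1.503
vertex -2.153 -1.541 2.486
vertex -2.44 -2.157 1.435
endloop
endfacet
facet normal -0.135 -0.974 0.183
outer loop
vertex -3.548 -2.713 1.603
vertex -2.73 -2.649 2.548
vertex -3.946 -2.441 2.757
endloop
endfacet
facet normal -0.727 -0.681 -0.090
outer loop
vertex -3.548 -2.713 1.603
vertex -3.946 -2.441 2.757
vertex -4.407 -1.819 1.774
endloop
endfacet
facet normal -0.561 -0.400 -0.725
outer loop
vertex -3.548 -2.713 1.603
vertex -4.407 -1.819 1.774
vertex -3.476 -1.644 0.957
endloop
endfacet
facet normal 0.132 -0.519 -0.844
outer loop
vertex -3.548 -2.713 1.603
vertex -3.476 -1.644 0.957
vertex -2.44 -2.157 1.435
endloop
endfacet
facet normal 0.396 -0.874 -0.283
outer loop
vertex -3.548 -2.713 1.603
vertex -2.44 -2.157 1.435
vertex -2.73 -2.649 2.548
endloop
endfacet
facet normal 0.028 -0.622 0.782
outer loop
vertex -3.946 -2.441 2.757
vertex -2.73 -2.649 2.548
vertex -3.084 -1.716 3.303
endloop
endfacet
facet normal -0.928 -0.149 0.341
outer loop
vertex -4.407 -1.819 1.774
vertex -3.946 -2.441 2.757
vertex -4.12 -1.203 2.825
endloop
endfacet
facet normal -0.660 0.305 -0.687
outer loop
vertex -3.476 -1.644 0.957
vertex -4.407 -1.819 1.774
vertex -3.83 -0.711 1.712
endloop
endfacet
facet normal 0.462 0.113 -0.880
outer loop
vertex -2.44 -2.157 1.435
vertex -3.476 -1.644 0.957
vertex -2.614 -0.919 1.503
endloop
endfacet
facet normal 0.887 -0.460 0.028
outer loop
vertex -2.73 -2.649 2.548
vertex -2.44 -2.157 1.435
vertex -2.153 -1.541 2.486
endloop
endfacet

endsolid


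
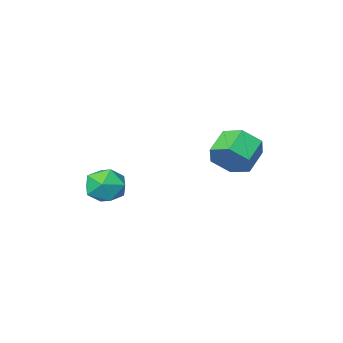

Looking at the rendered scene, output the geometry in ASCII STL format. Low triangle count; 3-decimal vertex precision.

solid 
facet normal -0.045 0.726 0.686
outer loop
vertex 0.003 2.614 -2.952
vertex 0.259 2.072 -2.362
vertex 0.824 2.518 -2.797
endloop
endfacet
facet normal 0.108 0.993 0.043
outer loop
vertex 0.003 2.614 -2.952
vertex 0.824 2.518 -2.797
vertex 0.55 2.582 -3.59
endloop
endfacet
facet normal -0.420 0.814 -0.401
outer loop
vertex 0.003 2.614 -2.952
vertex 0.55 2.582 -3.59
vertex -0.184 2.176 -3.645
endloop
endfacet
facet normal -0.900 0.435 -0.032
outer loop
vertex 0.003 2.614 -2.952
vertex -0.184 2.176 -3.645
vertex -0.364 1.86 -2.886
endloop
endfacet
facet normal -0.668 0.381 0.640
outer loop
vertex 0.003 2.614 -2.952
vertex -0.364 1.86 -2.886
vertex 0.259 2.072 -2.362
endloop
endfacet
facet normal 0.707 0.681 -0.189
outer loop
vertex 0.55 2.582 -3.59
vertex 0.824 2.518 -2.797
vertex 1.144 2.02 -3.394
endloop
endfacet
facet normal 0.460 0.249 0.852
outer loop
vertex 0.824 2.518 -2.797
vertex 0.259 2.072 -2.362
vertex 0.964 1.704 -2.635
endloop
endfacet
facet normal -0.549 -0.309 0.777
outer loop
vertex 0.259 2.072 -2.362
vertex -0.364 1.86 -2.886
vertex 0.23 1.298 -2.69
endloop
endfacet
facet normal -0.924 -0.221 -0.311
outer loop
vertex -0.364 1.86 -2.886
vertex -0.184 2.176 -3.645
vertex -0.044 1.362 -3.483
endloop
endfacet
facet normal -0.148 0.391 -0.909
outer loop
vertex -0.184 2.176 -3.645
vertex 0.55 2.582 -3.59
vertex 0.521 1.808 -3.918
endloop
endfacet
facet normal 0.900 -0.435 0.032
outer loop
vertex 0.777 1.266 -3.328
vertex 1.144 2.02 -3.394
vertex 0.964 1.704 -2.635
endloop
endfacet
facet normal 0.420 -0.814 0.401
outer loop
vertex 0.777 1.266 -3.328
vertex 0.964 1.704 -2.635
vertex 0.23 1.298 -2.69
endloop
endfacet
facet normal -0.108 -0.993 -0.043
outer loop
vertex 0.777 1.266 -3.328
vertex 0.23 1.298 -2.69
vertex -0.044 1.362 -3.483
endloop
endfacet
facet normal 0.045 -0.726 -0.686
outer loop
vertex 0.777 1.266 -3.328
vertex -0.044 1.362 -3.483
vertex 0.521 1.808 -3.918
endloop
endfacet
facet normal 0.668 -0.381 -0.640
outer loop
vertex 0.777 1.266 -3.328
vertex 0.521 1.808 -3.918
vertex 1.144 2.02 -3.394
endloop
endfacet
facet normal 0.924 0.221 0.311
outer loop
vertex 0.964 1.704 -2.635
vertex 1.144 2.02 -3.394
vertex 0.824 2.518 -2.797
endloop
endfacet
facet normal 0.148 -0.391 0.909
outer loop
vertex 0.23 1.298 -2.69
vertex 0.964 1.704 -2.635
vertex 0.259 2.072 -2.362
endloop
endfacet
facet normal -0.707 -0.681 0.189
outer loop
vertex -0.044 1.362 -3.483
vertex 0.23 1.298 -2.69
vertex -0.364 1.86 -2.886
endloop
endfacet
facet normal -0.460 -0.249 -0.852
outer loop
vertex 0.521 1.808 -3.918
vertex -0.044 1.362 -3.483
vertex -0.184 2.176 -3.645
endloop
endfacet
facet normal 0.549 0.309 -0.777
outer loop
vertex 1.144 2.02 -3.394
vertex 0.521 1.808 -3.918
vertex 0.55 2.582 -3.59
endloop
endfacet
facet normal 0.745 0.453 -0.491
outer loop
vertex -2.59 3.818 -1.411
vertex -3.143 4.203 -1.895
vertex -2.893 4.558 -1.188
endloop
endfacet
facet normal 0.559 -0.021 0.829
outer loop
vertex -2.59 3.818 -1.411
vertex -2.893 4.558 -1.188
vertex -3.424 3.311 -0.861
endloop
endfacet
facet normal 0.559 -0.021 0.829
outer loop
vertex -3.424 3.311 -0.861
vertex -2.893 4.558 -1.188
vertex -3.727 4.051 -0.638
endloop
endfacet
facet normal -0.745 -0.453 0.490
outer loop
vertex -3.424 3.311 -0.861
vertex -3.727 4.051 -0.638
vertex -3.977 3.697 -1.345
endloop
endfacet
facet normal 0.745 0.453 -0.491
outer loop
vertex -2.893 4.558 -1.188
vertex -3.143 4.203 -1.895
vertex -3.446 4.943 -1.672
endloop
endfacet
facet normal -0.036 0.762 0.647
outer loop
vertex -2.893 4.558 -1.188
vertex -3.446 4.943 -1.672
vertex -3.727 4.051 -0.638
endloop
endfacet
facet normal -0.036 0.762 0.647
outer loop
vertex -3.727 4.051 -0.638
vertex -3.446 4.943 -1.672
vertex -4.28 4.436 -1.122
endloop
endfacet
facet normal -0.745 -0.453 0.490
outer loop
vertex -3.727 4.051 -0.638
vertex -4.28 4.436 -1.122
vertex -3.977 3.697 -1.345
endloop
endfacet
facet normal 0.745 0.453 -0.490
outer loop
vertex -3.446 4.943 -1.672
vertex -3.143 4.203 -1.895
vertex -3.696 4.589 -2.379
endloop
endfacet
facet normal -0.595 0.783 -0.181
outer loop
vertex -3.446 4.943 -1.672
vertex -3.696 4.589 -2.379
vertex -4.28 4.436 -1.122
endloop
endfacet
facet normal -0.595 0.783 -0.181
outer loop
vertex -4.28 4.436 -1.122
vertex -3.696 4.589 -2.379
vertex -4.53 4.082 -1.829
endloop
endfacet
facet normal -0.745 -0.453 0.490
outer loop
vertex -4.28 4.436 -1.122
vertex -4.53 4.082 -1.829
vertex -3.977 3.697 -1.345
endloop
endfacet
facet normal 0.745 0.453 -0.490
outer loop
vertex -3.696 4.589 -2.379
vertex -3.143 4.203 -1.895
vertex -3.393 3.849 -2.602
endloop
endfacet
facet normal -0.559 0.021 -0.829
outer loop
vertex -3.696 4.589 -2.379
vertex -3.393 3.849 -2.602
vertex -4.53 4.082 -1.829
endloop
endfacet
facet normal -0.559 0.021 -0.829
outer loop
vertex -4.53 4.082 -1.829
vertex -3.393 3.849 -2.602
vertex -4.227 3.342 -2.052
endloop
endfacet
facet normal -0.745 -0.453 0.491
outer loop
vertex -4.53 4.082 -1.829
vertex -4.227 3.342 -2.052
vertex -3.977 3.697 -1.345
endloop
endfacet
facet normal 0.745 0.453 -0.490
outer loop
vertex -3.393 3.849 -2.602
vertex -3.143 4.203 -1.895
vertex -2.84 3.464 -2.118
endloop
endfacet
facet normal 0.036 -0.762 -0.647
outer loop
vertex -3.393 3.849 -2.602
vertex -2.84 3.464 -2.118
vertex -4.227 3.342 -2.052
endloop
endfacet
facet normal 0.036 -0.762 -0.647
outer loop
vertex -4.227 3.342 -2.052
vertex -2.84 3.464 -2.118
vertex -3.674 2.957 -1.568
endloop
endfacet
facet normal -0.745 -0.453 0.491
outer loop
vertex -4.227 3.342 -2.052
vertex -3.674 2.957 -1.568
vertex -3.977 3.697 -1.345
endloop
endfacet
facet normal 0.745 0.453 -0.490
outer loop
vertex -2.84 3.464 -2.118
vertex -3.143 4.203 -1.895
vertex -2.59 3.818 -1.411
endloop
endfacet
facet normal 0.595 -0.783 0.181
outer loop
vertex -2.84 3.464 -2.118
vertex -2.59 3.818 -1.411
vertex -3.674 2.957 -1.568
endloop
endfacet
facet normal 0.595 -0.783 0.181
outer loop
vertex -3.674 2.957 -1.568
vertex -2.59 3.818 -1.411
vertex -3.424 3.311 -0.861
endloop
endfacet
facet normal -0.745 -0.453 0.490
outer loop
vertex -3.674 2.957 -1.568
vertex -3.424 3.311 -0.861
vertex -3.977 3.697 -1.345
endloop
endfacet

endsolid
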